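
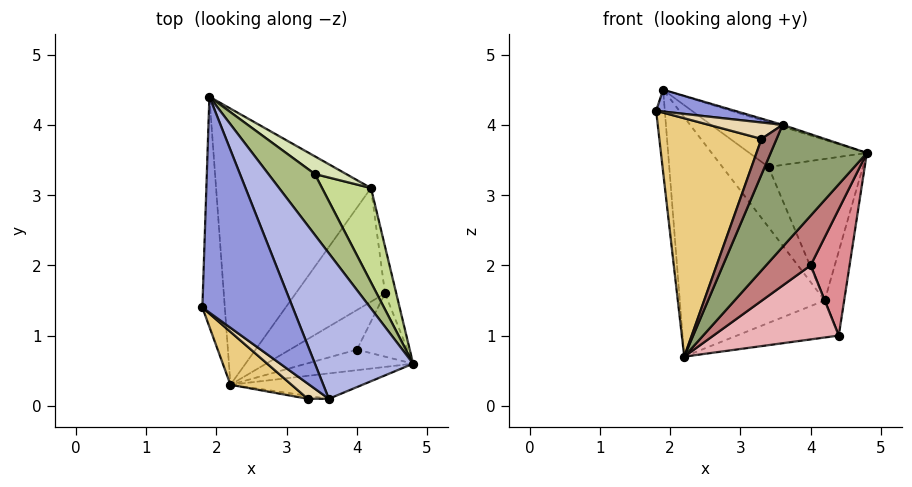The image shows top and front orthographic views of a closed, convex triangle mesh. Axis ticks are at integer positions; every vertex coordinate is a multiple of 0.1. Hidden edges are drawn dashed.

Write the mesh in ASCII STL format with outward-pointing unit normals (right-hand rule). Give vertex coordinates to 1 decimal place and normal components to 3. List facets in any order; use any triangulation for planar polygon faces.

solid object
 facet normal -0.991 0.046 -0.128
  outer loop
   vertex 2.2 0.3 0.7
   vertex 1.8 1.4 4.2
   vertex 1.9 4.4 4.5
  endloop
 endfacet
 facet normal -0.524 0.558 -0.643
  outer loop
   vertex 4.2 3.1 1.5
   vertex 2.2 0.3 0.7
   vertex 1.9 4.4 4.5
  endloop
 endfacet
 facet normal 0.038 -0.101 0.994
  outer loop
   vertex 3.6 0.1 4.0
   vertex 1.9 4.4 4.5
   vertex 1.8 1.4 4.2
  endloop
 endfacet
 facet normal 0.311 0.013 0.950
  outer loop
   vertex 3.6 0.1 4.0
   vertex 4.8 0.6 3.6
   vertex 1.9 4.4 4.5
  endloop
 endfacet
 facet normal 0.322 -0.927 -0.193
  outer loop
   vertex 3.6 0.1 4.0
   vertex 2.2 0.3 0.7
   vertex 4.8 0.6 3.6
  endloop
 endfacet
 facet normal 0.716 0.413 0.563
  outer loop
   vertex 3.4 3.3 3.4
   vertex 1.9 4.4 4.5
   vertex 4.8 0.6 3.6
  endloop
 endfacet
 facet normal 0.836 0.456 0.304
  outer loop
   vertex 3.4 3.3 3.4
   vertex 4.8 0.6 3.6
   vertex 4.2 3.1 1.5
  endloop
 endfacet
 facet normal 0.673 0.709 0.209
  outer loop
   vertex 3.4 3.3 3.4
   vertex 4.2 3.1 1.5
   vertex 1.9 4.4 4.5
  endloop
 endfacet
 facet normal 0.983 0.161 -0.089
  outer loop
   vertex 4.4 1.6 1.0
   vertex 4.2 3.1 1.5
   vertex 4.8 0.6 3.6
  endloop
 endfacet
 facet normal -0.053 0.309 -0.949
  outer loop
   vertex 4.4 1.6 1.0
   vertex 2.2 0.3 0.7
   vertex 4.2 3.1 1.5
  endloop
 endfacet
 facet normal -0.619 -0.767 0.170
  outer loop
   vertex 3.3 0.1 3.8
   vertex 1.8 1.4 4.2
   vertex 2.2 0.3 0.7
  endloop
 endfacet
 facet normal -0.413 -0.667 0.620
  outer loop
   vertex 3.3 0.1 3.8
   vertex 3.6 0.1 4.0
   vertex 1.8 1.4 4.2
  endloop
 endfacet
 facet normal 0.056 -0.995 -0.084
  outer loop
   vertex 3.3 0.1 3.8
   vertex 2.2 0.3 0.7
   vertex 3.6 0.1 4.0
  endloop
 endfacet
 facet normal 0.470 -0.816 -0.337
  outer loop
   vertex 4.0 0.8 2.0
   vertex 4.8 0.6 3.6
   vertex 2.2 0.3 0.7
  endloop
 endfacet
 facet normal 0.557 -0.743 -0.371
  outer loop
   vertex 4.0 0.8 2.0
   vertex 4.4 1.6 1.0
   vertex 4.8 0.6 3.6
  endloop
 endfacet
 facet normal 0.505 -0.761 -0.407
  outer loop
   vertex 4.0 0.8 2.0
   vertex 2.2 0.3 0.7
   vertex 4.4 1.6 1.0
  endloop
 endfacet
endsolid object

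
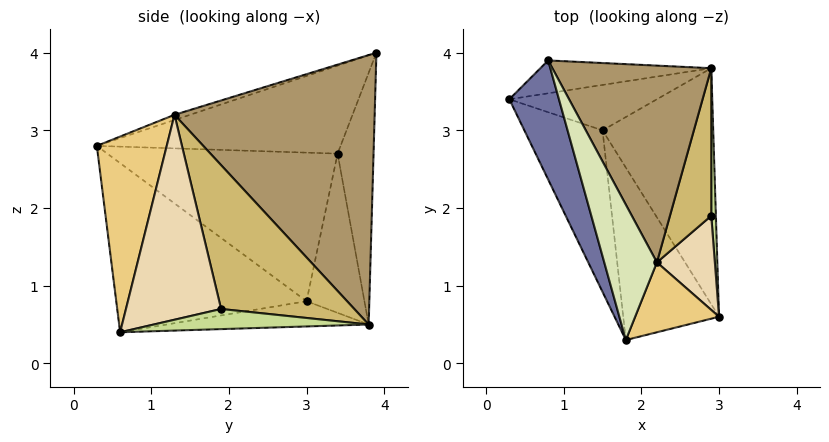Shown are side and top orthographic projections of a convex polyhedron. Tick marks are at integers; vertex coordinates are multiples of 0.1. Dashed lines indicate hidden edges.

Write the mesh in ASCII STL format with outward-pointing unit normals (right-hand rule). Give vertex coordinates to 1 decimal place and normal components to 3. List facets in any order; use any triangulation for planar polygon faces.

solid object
 facet normal -0.807 -0.376 0.455
  outer loop
   vertex 0.8 3.9 4.0
   vertex 0.3 3.4 2.7
   vertex 1.8 0.3 2.8
  endloop
 endfacet
 facet normal -0.331 0.916 -0.225
  outer loop
   vertex 2.9 3.8 0.5
   vertex 0.3 3.4 2.7
   vertex 0.8 3.9 4.0
  endloop
 endfacet
 facet normal -0.809 -0.405 -0.426
  outer loop
   vertex 1.5 3.0 0.8
   vertex 1.8 0.3 2.8
   vertex 0.3 3.4 2.7
  endloop
 endfacet
 facet normal -0.790 -0.419 -0.447
  outer loop
   vertex 1.5 3.0 0.8
   vertex 3.0 0.6 0.4
   vertex 1.8 0.3 2.8
  endloop
 endfacet
 facet normal -0.511 0.717 -0.474
  outer loop
   vertex 1.5 3.0 0.8
   vertex 0.3 3.4 2.7
   vertex 2.9 3.8 0.5
  endloop
 endfacet
 facet normal -0.222 0.024 -0.975
  outer loop
   vertex 1.5 3.0 0.8
   vertex 2.9 3.8 0.5
   vertex 3.0 0.6 0.4
  endloop
 endfacet
 facet normal 0.975 0.023 0.223
  outer loop
   vertex 2.9 1.9 0.7
   vertex 3.0 0.6 0.4
   vertex 2.9 3.8 0.5
  endloop
 endfacet
 facet normal -0.092 -0.338 0.937
  outer loop
   vertex 2.2 1.3 3.2
   vertex 0.8 3.9 4.0
   vertex 1.8 0.3 2.8
  endloop
 endfacet
 facet normal 0.823 0.294 0.486
  outer loop
   vertex 2.2 1.3 3.2
   vertex 2.9 3.8 0.5
   vertex 0.8 3.9 4.0
  endloop
 endfacet
 facet normal 0.961 0.029 0.276
  outer loop
   vertex 2.2 1.3 3.2
   vertex 2.9 1.9 0.7
   vertex 2.9 3.8 0.5
  endloop
 endfacet
 facet normal 0.814 -0.465 0.349
  outer loop
   vertex 2.2 1.3 3.2
   vertex 1.8 0.3 2.8
   vertex 3.0 0.6 0.4
  endloop
 endfacet
 facet normal 0.962 0.011 0.272
  outer loop
   vertex 2.2 1.3 3.2
   vertex 3.0 0.6 0.4
   vertex 2.9 1.9 0.7
  endloop
 endfacet
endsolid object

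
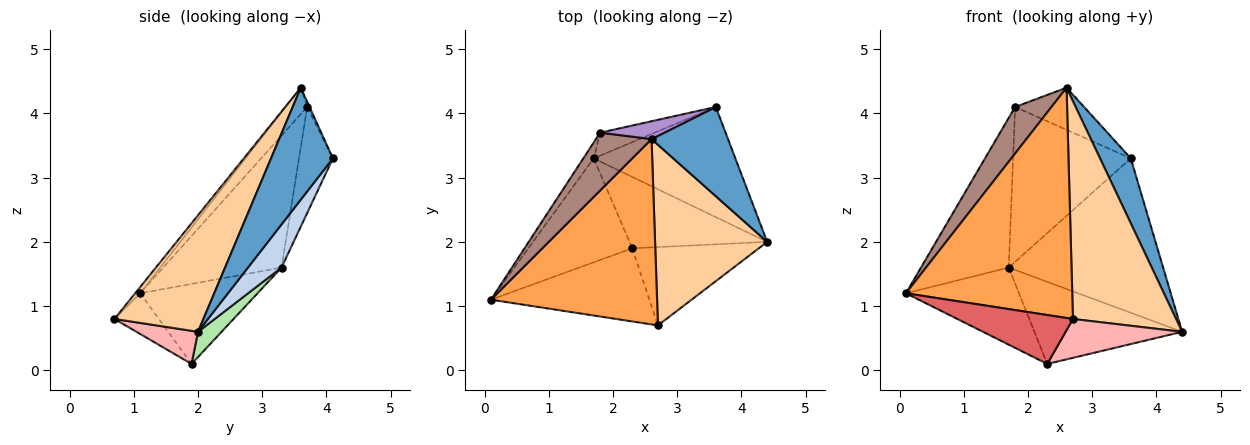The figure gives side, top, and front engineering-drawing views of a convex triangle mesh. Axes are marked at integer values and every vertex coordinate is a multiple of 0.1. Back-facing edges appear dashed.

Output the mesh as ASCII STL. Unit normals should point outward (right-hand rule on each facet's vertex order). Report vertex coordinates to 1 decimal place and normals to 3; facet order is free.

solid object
 facet normal 0.764 -0.380 0.522
  outer loop
   vertex 2.6 3.6 4.4
   vertex 4.4 2.0 0.6
   vertex 3.6 4.1 3.3
  endloop
 endfacet
 facet normal 0.174 0.802 -0.572
  outer loop
   vertex 1.7 3.3 1.6
   vertex 3.6 4.1 3.3
   vertex 4.4 2.0 0.6
  endloop
 endfacet
 facet normal -0.023 -0.779 0.627
  outer loop
   vertex 2.7 0.7 0.8
   vertex 2.6 3.6 4.4
   vertex 0.1 1.1 1.2
  endloop
 endfacet
 facet normal 0.553 -0.641 0.532
  outer loop
   vertex 2.7 0.7 0.8
   vertex 4.4 2.0 0.6
   vertex 2.6 3.6 4.4
  endloop
 endfacet
 facet normal -0.526 0.507 -0.683
  outer loop
   vertex 2.3 1.9 0.1
   vertex 0.1 1.1 1.2
   vertex 1.7 3.3 1.6
  endloop
 endfacet
 facet normal 0.119 0.749 -0.651
  outer loop
   vertex 2.3 1.9 0.1
   vertex 1.7 3.3 1.6
   vertex 4.4 2.0 0.6
  endloop
 endfacet
 facet normal -0.209 -0.544 -0.813
  outer loop
   vertex 2.3 1.9 0.1
   vertex 2.7 0.7 0.8
   vertex 0.1 1.1 1.2
  endloop
 endfacet
 facet normal 0.228 -0.433 -0.872
  outer loop
   vertex 2.3 1.9 0.1
   vertex 4.4 2.0 0.6
   vertex 2.7 0.7 0.8
  endloop
 endfacet
 facet normal -0.031 0.920 0.390
  outer loop
   vertex 1.8 3.7 4.1
   vertex 2.6 3.6 4.4
   vertex 3.6 4.1 3.3
  endloop
 endfacet
 facet normal -0.274 0.951 -0.141
  outer loop
   vertex 1.8 3.7 4.1
   vertex 3.6 4.1 3.3
   vertex 1.7 3.3 1.6
  endloop
 endfacet
 facet normal -0.347 -0.588 0.731
  outer loop
   vertex 1.8 3.7 4.1
   vertex 0.1 1.1 1.2
   vertex 2.6 3.6 4.4
  endloop
 endfacet
 facet normal -0.802 0.594 -0.063
  outer loop
   vertex 1.8 3.7 4.1
   vertex 1.7 3.3 1.6
   vertex 0.1 1.1 1.2
  endloop
 endfacet
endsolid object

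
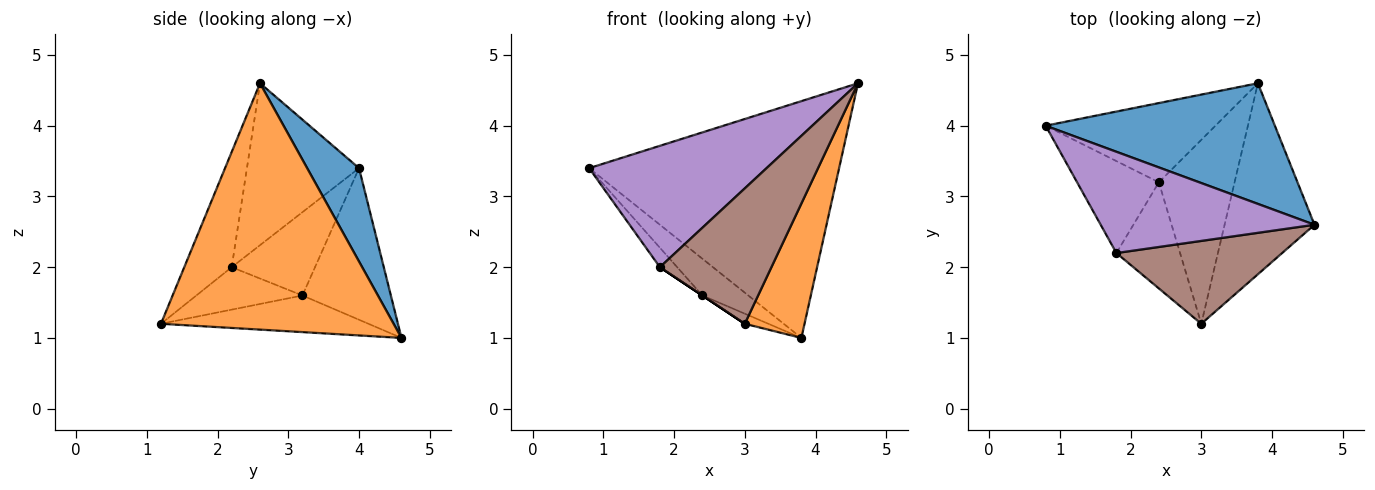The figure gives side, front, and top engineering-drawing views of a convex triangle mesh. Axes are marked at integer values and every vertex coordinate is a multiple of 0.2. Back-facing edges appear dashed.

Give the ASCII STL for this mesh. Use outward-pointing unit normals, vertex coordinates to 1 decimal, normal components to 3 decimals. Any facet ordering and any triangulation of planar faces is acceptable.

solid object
 facet normal 0.182 0.876 0.446
  outer loop
   vertex 3.8 4.6 1.0
   vertex 0.8 4.0 3.4
   vertex 4.6 2.6 4.6
  endloop
 endfacet
 facet normal 0.913 -0.234 -0.333
  outer loop
   vertex 3.8 4.6 1.0
   vertex 4.6 2.6 4.6
   vertex 3.0 1.2 1.2
  endloop
 endfacet
 facet normal -0.629 0.327 -0.705
  outer loop
   vertex 2.4 3.2 1.6
   vertex 0.8 4.0 3.4
   vertex 3.8 4.6 1.0
  endloop
 endfacet
 facet normal -0.435 0.049 -0.899
  outer loop
   vertex 2.4 3.2 1.6
   vertex 3.8 4.6 1.0
   vertex 3.0 1.2 1.2
  endloop
 endfacet
 facet normal -0.437 -0.691 0.576
  outer loop
   vertex 1.8 2.2 2.0
   vertex 4.6 2.6 4.6
   vertex 0.8 4.0 3.4
  endloop
 endfacet
 facet normal -0.341 -0.802 0.491
  outer loop
   vertex 1.8 2.2 2.0
   vertex 3.0 1.2 1.2
   vertex 4.6 2.6 4.6
  endloop
 endfacet
 facet normal -0.706 0.147 -0.693
  outer loop
   vertex 1.8 2.2 2.0
   vertex 0.8 4.0 3.4
   vertex 2.4 3.2 1.6
  endloop
 endfacet
 facet normal -0.555 0.000 -0.832
  outer loop
   vertex 1.8 2.2 2.0
   vertex 2.4 3.2 1.6
   vertex 3.0 1.2 1.2
  endloop
 endfacet
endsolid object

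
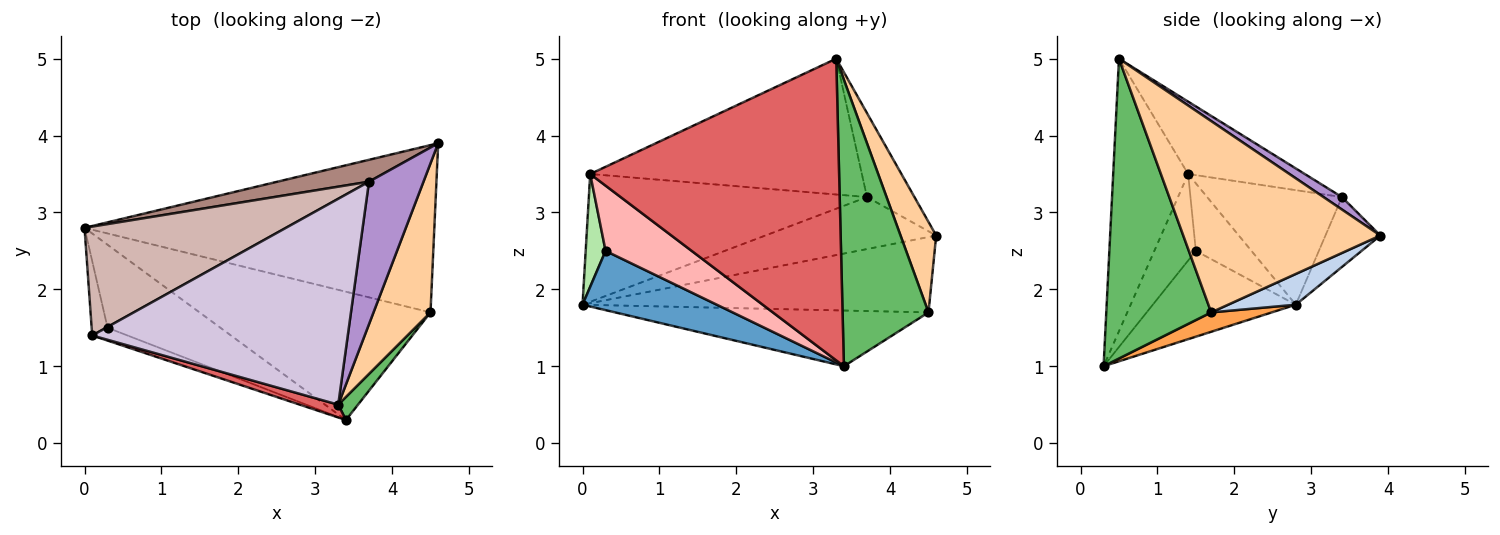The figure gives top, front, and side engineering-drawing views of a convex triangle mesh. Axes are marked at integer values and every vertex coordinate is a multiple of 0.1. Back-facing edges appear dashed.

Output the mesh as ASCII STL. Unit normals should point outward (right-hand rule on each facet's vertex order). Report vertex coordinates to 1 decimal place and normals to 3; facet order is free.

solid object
 facet normal -0.526 -0.494 -0.692
  outer loop
   vertex 0.3 1.5 2.5
   vertex 0.0 2.8 1.8
   vertex 3.4 0.3 1.0
  endloop
 endfacet
 facet normal 0.080 0.409 -0.909
  outer loop
   vertex 4.5 1.7 1.7
   vertex 0.0 2.8 1.8
   vertex 4.6 3.9 2.7
  endloop
 endfacet
 facet normal 0.077 0.397 -0.915
  outer loop
   vertex 4.5 1.7 1.7
   vertex 3.4 0.3 1.0
   vertex 0.0 2.8 1.8
  endloop
 endfacet
 facet normal 0.944 -0.171 0.281
  outer loop
   vertex 4.5 1.7 1.7
   vertex 4.6 3.9 2.7
   vertex 3.3 0.5 5.0
  endloop
 endfacet
 facet normal 0.773 -0.633 0.051
  outer loop
   vertex 4.5 1.7 1.7
   vertex 3.3 0.5 5.0
   vertex 3.4 0.3 1.0
  endloop
 endfacet
 facet normal -0.919 -0.329 -0.217
  outer loop
   vertex 0.1 1.4 3.5
   vertex 0.0 2.8 1.8
   vertex 0.3 1.5 2.5
  endloop
 endfacet
 facet normal -0.288 -0.957 0.041
  outer loop
   vertex 0.1 1.4 3.5
   vertex 3.4 0.3 1.0
   vertex 3.3 0.5 5.0
  endloop
 endfacet
 facet normal -0.428 -0.887 -0.174
  outer loop
   vertex 0.1 1.4 3.5
   vertex 0.3 1.5 2.5
   vertex 3.4 0.3 1.0
  endloop
 endfacet
 facet normal 0.193 0.498 0.845
  outer loop
   vertex 3.7 3.4 3.2
   vertex 3.3 0.5 5.0
   vertex 4.6 3.9 2.7
  endloop
 endfacet
 facet normal -0.230 0.536 0.812
  outer loop
   vertex 3.7 3.4 3.2
   vertex 0.1 1.4 3.5
   vertex 3.3 0.5 5.0
  endloop
 endfacet
 facet normal -0.284 0.884 0.372
  outer loop
   vertex 3.7 3.4 3.2
   vertex 4.6 3.9 2.7
   vertex 0.0 2.8 1.8
  endloop
 endfacet
 facet normal -0.346 0.714 0.608
  outer loop
   vertex 3.7 3.4 3.2
   vertex 0.0 2.8 1.8
   vertex 0.1 1.4 3.5
  endloop
 endfacet
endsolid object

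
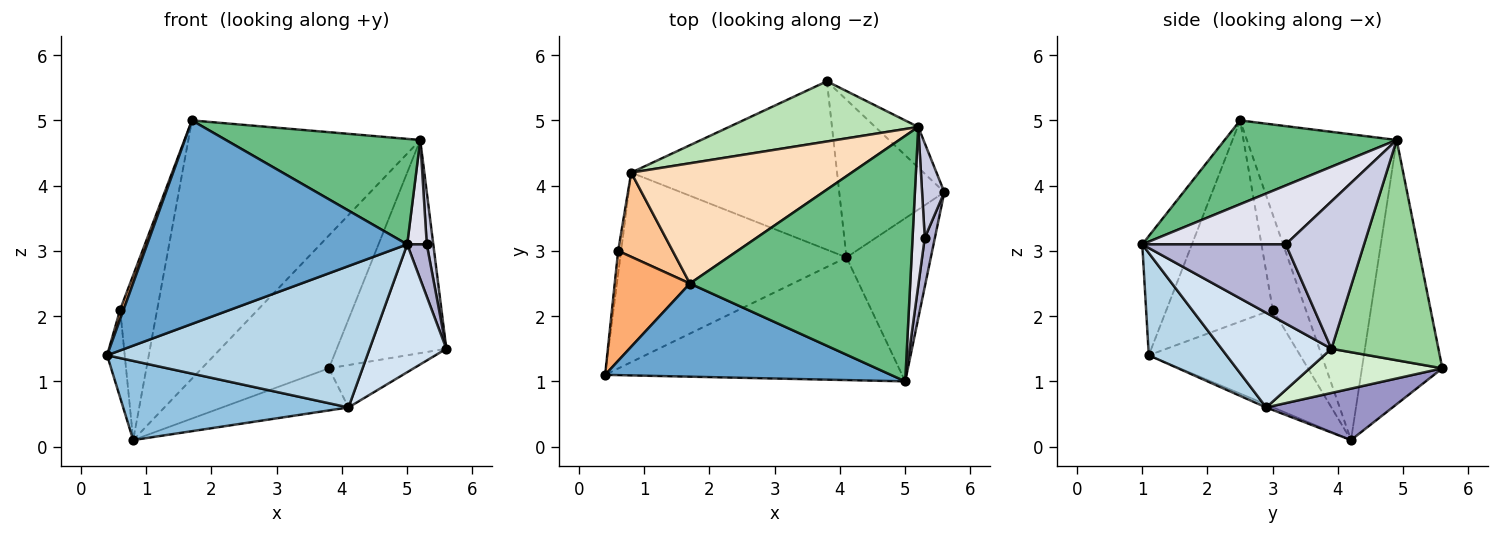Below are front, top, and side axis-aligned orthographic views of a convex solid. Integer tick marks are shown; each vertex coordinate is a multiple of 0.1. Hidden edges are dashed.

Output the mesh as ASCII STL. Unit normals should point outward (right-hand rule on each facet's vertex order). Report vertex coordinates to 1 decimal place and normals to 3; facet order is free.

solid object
 facet normal -0.171 -0.896 0.410
  outer loop
   vertex 5.0 1.0 3.1
   vertex 1.7 2.5 5.0
   vertex 0.4 1.1 1.4
  endloop
 endfacet
 facet normal -0.012 -0.385 -0.923
  outer loop
   vertex 4.1 2.9 0.6
   vertex 0.4 1.1 1.4
   vertex 0.8 4.2 0.1
  endloop
 endfacet
 facet normal 0.220 -0.737 -0.639
  outer loop
   vertex 4.1 2.9 0.6
   vertex 5.0 1.0 3.1
   vertex 0.4 1.1 1.4
  endloop
 endfacet
 facet normal 0.662 -0.462 -0.590
  outer loop
   vertex 4.1 2.9 0.6
   vertex 5.6 3.9 1.5
   vertex 5.0 1.0 3.1
  endloop
 endfacet
 facet normal -0.993 0.116 -0.030
  outer loop
   vertex 0.6 3.0 2.1
   vertex 0.8 4.2 0.1
   vertex 0.4 1.1 1.4
  endloop
 endfacet
 facet normal -0.936 -0.030 0.350
  outer loop
   vertex 0.6 3.0 2.1
   vertex 0.4 1.1 1.4
   vertex 1.7 2.5 5.0
  endloop
 endfacet
 facet normal -0.622 0.697 0.356
  outer loop
   vertex 0.6 3.0 2.1
   vertex 1.7 2.5 5.0
   vertex 0.8 4.2 0.1
  endloop
 endfacet
 facet normal -0.505 0.782 0.364
  outer loop
   vertex 5.2 4.9 4.7
   vertex 0.8 4.2 0.1
   vertex 1.7 2.5 5.0
  endloop
 endfacet
 facet normal 0.330 -0.373 0.867
  outer loop
   vertex 5.2 4.9 4.7
   vertex 1.7 2.5 5.0
   vertex 5.0 1.0 3.1
  endloop
 endfacet
 facet normal 0.692 0.709 -0.135
  outer loop
   vertex 3.8 5.6 1.2
   vertex 5.2 4.9 4.7
   vertex 5.6 3.9 1.5
  endloop
 endfacet
 facet normal -0.499 0.789 0.358
  outer loop
   vertex 3.8 5.6 1.2
   vertex 0.8 4.2 0.1
   vertex 5.2 4.9 4.7
  endloop
 endfacet
 facet normal 0.376 0.241 -0.895
  outer loop
   vertex 3.8 5.6 1.2
   vertex 5.6 3.9 1.5
   vertex 4.1 2.9 0.6
  endloop
 endfacet
 facet normal 0.236 0.236 -0.943
  outer loop
   vertex 3.8 5.6 1.2
   vertex 4.1 2.9 0.6
   vertex 0.8 4.2 0.1
  endloop
 endfacet
 facet normal 0.983 -0.134 0.126
  outer loop
   vertex 5.3 3.2 3.1
   vertex 5.0 1.0 3.1
   vertex 5.6 3.9 1.5
  endloop
 endfacet
 facet normal 0.985 -0.082 0.149
  outer loop
   vertex 5.3 3.2 3.1
   vertex 5.6 3.9 1.5
   vertex 5.2 4.9 4.7
  endloop
 endfacet
 facet normal 0.971 -0.132 0.201
  outer loop
   vertex 5.3 3.2 3.1
   vertex 5.2 4.9 4.7
   vertex 5.0 1.0 3.1
  endloop
 endfacet
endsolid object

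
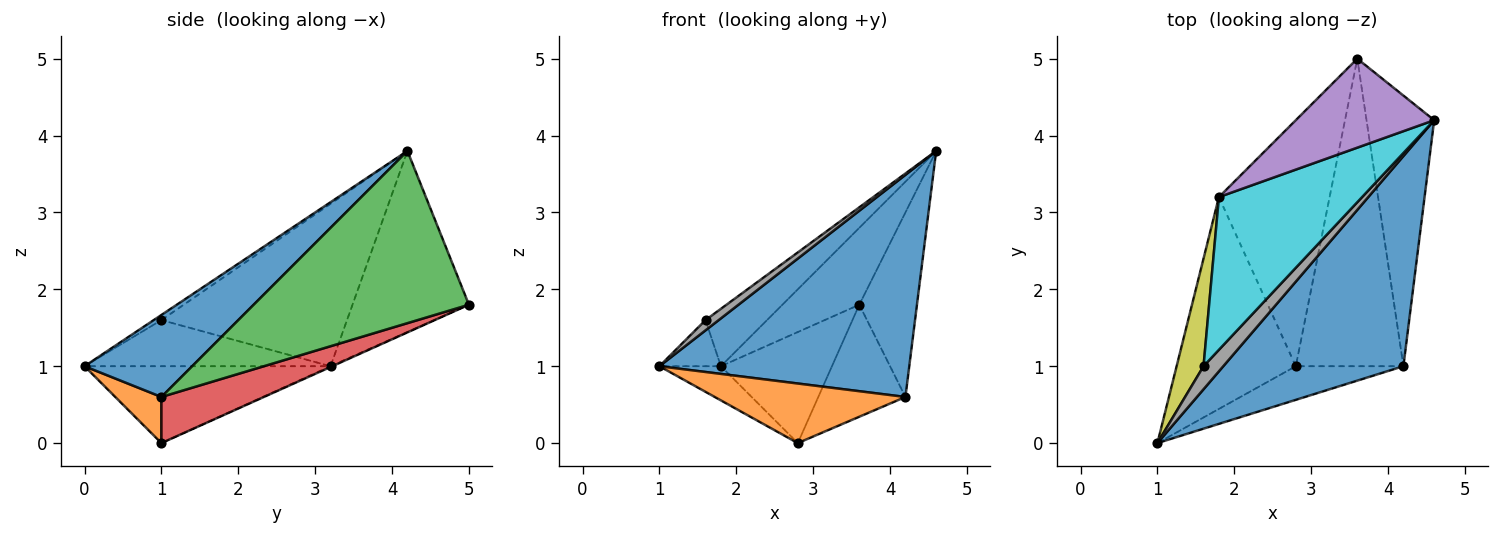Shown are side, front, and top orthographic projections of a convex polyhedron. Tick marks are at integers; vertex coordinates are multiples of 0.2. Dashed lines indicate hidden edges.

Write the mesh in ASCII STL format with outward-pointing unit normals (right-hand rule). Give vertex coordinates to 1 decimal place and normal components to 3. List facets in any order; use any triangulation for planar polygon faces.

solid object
 facet normal 0.299 -0.693 0.656
  outer loop
   vertex 4.2 1.0 0.6
   vertex 4.6 4.2 3.8
   vertex 1.0 0.0 1.0
  endloop
 endfacet
 facet normal 0.206 -0.852 -0.481
  outer loop
   vertex 4.2 1.0 0.6
   vertex 1.0 0.0 1.0
   vertex 2.8 1.0 0.0
  endloop
 endfacet
 facet normal 0.903 0.242 -0.355
  outer loop
   vertex 4.2 1.0 0.6
   vertex 3.6 5.0 1.8
   vertex 4.6 4.2 3.8
  endloop
 endfacet
 facet normal 0.374 0.318 -0.872
  outer loop
   vertex 4.2 1.0 0.6
   vertex 2.8 1.0 0.0
   vertex 3.6 5.0 1.8
  endloop
 endfacet
 facet normal -0.704 0.465 0.538
  outer loop
   vertex 1.8 3.2 1.0
   vertex 4.6 4.2 3.8
   vertex 3.6 5.0 1.8
  endloop
 endfacet
 facet normal -0.537 0.134 -0.833
  outer loop
   vertex 1.8 3.2 1.0
   vertex 2.8 1.0 0.0
   vertex 1.0 0.0 1.0
  endloop
 endfacet
 facet normal -0.006 0.411 -0.911
  outer loop
   vertex 1.8 3.2 1.0
   vertex 3.6 5.0 1.8
   vertex 2.8 1.0 0.0
  endloop
 endfacet
 facet normal -0.231 -0.395 0.889
  outer loop
   vertex 1.6 1.0 1.6
   vertex 1.0 0.0 1.0
   vertex 4.6 4.2 3.8
  endloop
 endfacet
 facet normal -0.844 0.211 0.493
  outer loop
   vertex 1.6 1.0 1.6
   vertex 1.8 3.2 1.0
   vertex 1.0 0.0 1.0
  endloop
 endfacet
 facet normal -0.728 0.241 0.642
  outer loop
   vertex 1.6 1.0 1.6
   vertex 4.6 4.2 3.8
   vertex 1.8 3.2 1.0
  endloop
 endfacet
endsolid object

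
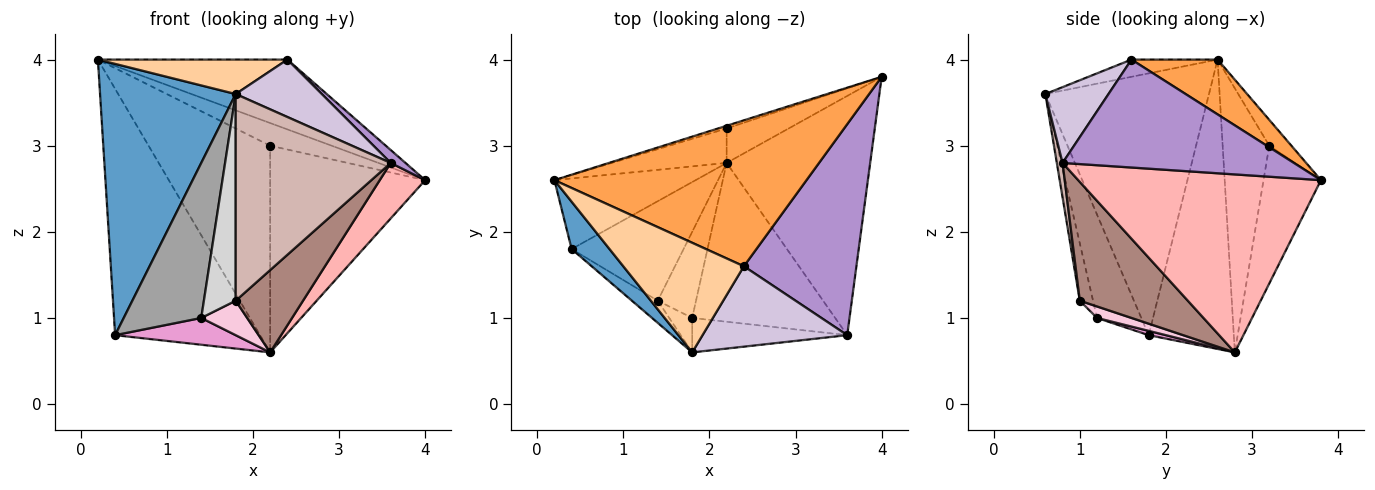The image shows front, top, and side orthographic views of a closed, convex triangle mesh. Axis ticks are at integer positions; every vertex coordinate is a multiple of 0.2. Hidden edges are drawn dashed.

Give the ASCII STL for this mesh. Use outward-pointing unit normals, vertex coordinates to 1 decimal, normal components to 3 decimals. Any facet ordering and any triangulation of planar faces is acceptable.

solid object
 facet normal -0.765 -0.634 0.111
  outer loop
   vertex 0.4 1.8 0.8
   vertex 1.8 0.6 3.6
   vertex 0.2 2.6 4.0
  endloop
 endfacet
 facet normal -0.492 0.837 -0.240
  outer loop
   vertex 0.4 1.8 0.8
   vertex 0.2 2.6 4.0
   vertex 2.2 2.8 0.6
  endloop
 endfacet
 facet normal 0.192 0.423 0.885
  outer loop
   vertex 2.4 1.6 4.0
   vertex 4.0 3.8 2.6
   vertex 0.2 2.6 4.0
  endloop
 endfacet
 facet normal -0.135 -0.297 0.945
  outer loop
   vertex 2.4 1.6 4.0
   vertex 0.2 2.6 4.0
   vertex 1.8 0.6 3.6
  endloop
 endfacet
 facet normal -0.337 0.935 -0.112
  outer loop
   vertex 2.2 3.2 3.0
   vertex 0.2 2.6 4.0
   vertex 4.0 3.8 2.6
  endloop
 endfacet
 facet normal -0.354 0.923 -0.154
  outer loop
   vertex 2.2 3.2 3.0
   vertex 2.2 2.8 0.6
   vertex 0.2 2.6 4.0
  endloop
 endfacet
 facet normal -0.343 0.927 -0.154
  outer loop
   vertex 2.2 3.2 3.0
   vertex 4.0 3.8 2.6
   vertex 2.2 2.8 0.6
  endloop
 endfacet
 facet normal 0.770 -0.144 -0.621
  outer loop
   vertex 3.6 0.8 2.8
   vertex 2.2 2.8 0.6
   vertex 4.0 3.8 2.6
  endloop
 endfacet
 facet normal 0.692 -0.044 0.721
  outer loop
   vertex 3.6 0.8 2.8
   vertex 4.0 3.8 2.6
   vertex 2.4 1.6 4.0
  endloop
 endfacet
 facet normal 0.392 -0.535 0.749
  outer loop
   vertex 3.6 0.8 2.8
   vertex 2.4 1.6 4.0
   vertex 1.8 0.6 3.6
  endloop
 endfacet
 facet normal 0.594 -0.370 -0.714
  outer loop
   vertex 1.8 1.0 1.2
   vertex 2.2 2.8 0.6
   vertex 3.6 0.8 2.8
  endloop
 endfacet
 facet normal 0.037 -0.986 -0.164
  outer loop
   vertex 1.8 1.0 1.2
   vertex 3.6 0.8 2.8
   vertex 1.8 0.6 3.6
  endloop
 endfacet
 facet normal 0.037 -0.260 -0.965
  outer loop
   vertex 1.4 1.2 1.0
   vertex 0.4 1.8 0.8
   vertex 2.2 2.8 0.6
  endloop
 endfacet
 facet normal 0.268 -0.358 -0.894
  outer loop
   vertex 1.4 1.2 1.0
   vertex 2.2 2.8 0.6
   vertex 1.8 1.0 1.2
  endloop
 endfacet
 facet normal -0.492 -0.862 -0.123
  outer loop
   vertex 1.4 1.2 1.0
   vertex 1.8 0.6 3.6
   vertex 0.4 1.8 0.8
  endloop
 endfacet
 facet normal -0.380 -0.912 -0.152
  outer loop
   vertex 1.4 1.2 1.0
   vertex 1.8 1.0 1.2
   vertex 1.8 0.6 3.6
  endloop
 endfacet
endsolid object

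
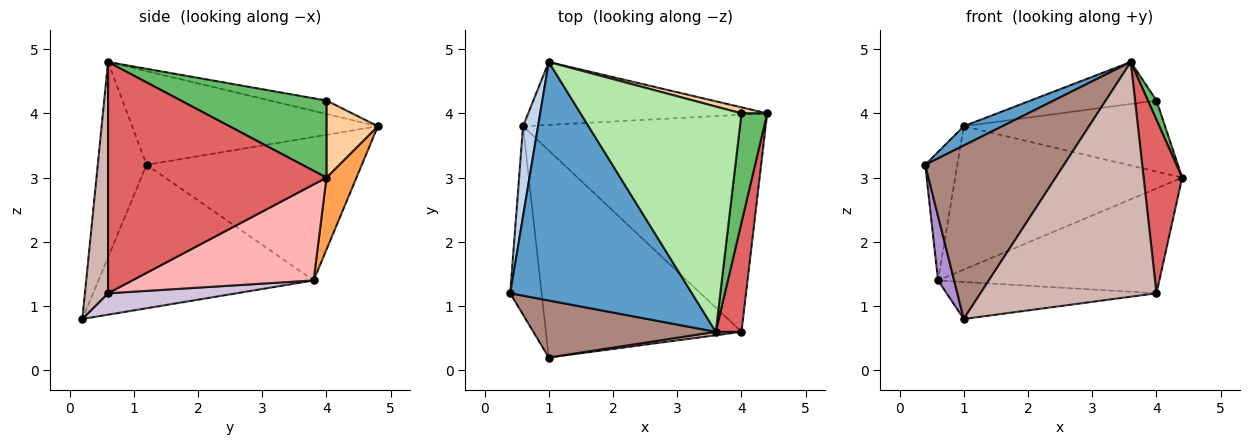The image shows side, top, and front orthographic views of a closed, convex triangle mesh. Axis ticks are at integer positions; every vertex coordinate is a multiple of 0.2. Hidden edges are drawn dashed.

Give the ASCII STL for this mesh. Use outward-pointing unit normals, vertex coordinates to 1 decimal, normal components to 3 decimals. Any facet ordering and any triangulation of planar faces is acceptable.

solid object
 facet normal -0.457 -0.072 0.887
  outer loop
   vertex 3.6 0.6 4.8
   vertex 1.0 4.8 3.8
   vertex 0.4 1.2 3.2
  endloop
 endfacet
 facet normal -0.984 0.147 0.103
  outer loop
   vertex 0.6 3.8 1.4
   vertex 0.4 1.2 3.2
   vertex 1.0 4.8 3.8
  endloop
 endfacet
 facet normal 0.120 0.909 -0.399
  outer loop
   vertex 0.6 3.8 1.4
   vertex 1.0 4.8 3.8
   vertex 4.4 4.0 3.0
  endloop
 endfacet
 facet normal 0.247 0.966 0.082
  outer loop
   vertex 4.0 4.0 4.2
   vertex 4.4 4.0 3.0
   vertex 1.0 4.8 3.8
  endloop
 endfacet
 facet normal 0.947 -0.056 0.316
  outer loop
   vertex 4.0 4.0 4.2
   vertex 3.6 0.6 4.8
   vertex 4.4 4.0 3.0
  endloop
 endfacet
 facet normal -0.082 0.183 0.980
  outer loop
   vertex 4.0 4.0 4.2
   vertex 1.0 4.8 3.8
   vertex 3.6 0.6 4.8
  endloop
 endfacet
 facet normal 0.979 -0.173 0.109
  outer loop
   vertex 4.0 0.6 1.2
   vertex 4.4 4.0 3.0
   vertex 3.6 0.6 4.8
  endloop
 endfacet
 facet normal 0.336 0.410 -0.848
  outer loop
   vertex 4.0 0.6 1.2
   vertex 0.6 3.8 1.4
   vertex 4.4 4.0 3.0
  endloop
 endfacet
 facet normal -0.974 -0.073 -0.213
  outer loop
   vertex 1.0 0.2 0.8
   vertex 0.4 1.2 3.2
   vertex 0.6 3.8 1.4
  endloop
 endfacet
 facet normal 0.107 0.175 -0.979
  outer loop
   vertex 1.0 0.2 0.8
   vertex 0.6 3.8 1.4
   vertex 4.0 0.6 1.2
  endloop
 endfacet
 facet normal -0.317 -0.901 0.296
  outer loop
   vertex 1.0 0.2 0.8
   vertex 3.6 0.6 4.8
   vertex 0.4 1.2 3.2
  endloop
 endfacet
 facet normal 0.130 -0.991 0.014
  outer loop
   vertex 1.0 0.2 0.8
   vertex 4.0 0.6 1.2
   vertex 3.6 0.6 4.8
  endloop
 endfacet
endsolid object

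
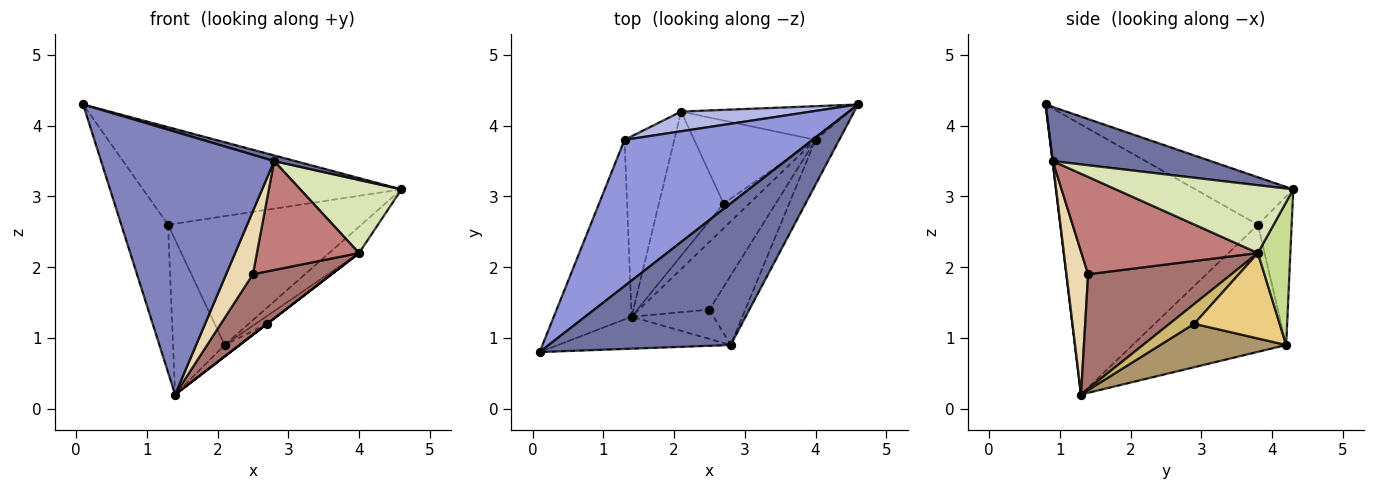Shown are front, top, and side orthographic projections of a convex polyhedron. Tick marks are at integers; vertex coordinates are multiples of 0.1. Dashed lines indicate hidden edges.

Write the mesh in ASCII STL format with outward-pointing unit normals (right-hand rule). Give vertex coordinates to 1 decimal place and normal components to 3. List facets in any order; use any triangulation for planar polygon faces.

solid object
 facet normal 0.285 -0.038 0.958
  outer loop
   vertex 2.8 0.9 3.5
   vertex 4.6 4.3 3.1
   vertex 0.1 0.8 4.3
  endloop
 endfacet
 facet normal 0.001 -0.993 -0.121
  outer loop
   vertex 2.8 0.9 3.5
   vertex 0.1 0.8 4.3
   vertex 1.4 1.3 0.2
  endloop
 endfacet
 facet normal -0.206 0.543 0.814
  outer loop
   vertex 1.3 3.8 2.6
   vertex 0.1 0.8 4.3
   vertex 4.6 4.3 3.1
  endloop
 endfacet
 facet normal -0.170 0.974 0.149
  outer loop
   vertex 1.3 3.8 2.6
   vertex 4.6 4.3 3.1
   vertex 2.1 4.2 0.9
  endloop
 endfacet
 facet normal -0.937 0.222 -0.270
  outer loop
   vertex 1.3 3.8 2.6
   vertex 1.4 1.3 0.2
   vertex 0.1 0.8 4.3
  endloop
 endfacet
 facet normal -0.889 0.299 -0.348
  outer loop
   vertex 1.3 3.8 2.6
   vertex 2.1 4.2 0.9
   vertex 1.4 1.3 0.2
  endloop
 endfacet
 facet normal 0.556 0.512 -0.655
  outer loop
   vertex 4.0 3.8 2.2
   vertex 2.1 4.2 0.9
   vertex 4.6 4.3 3.1
  endloop
 endfacet
 facet normal 0.831 -0.474 -0.291
  outer loop
   vertex 4.0 3.8 2.2
   vertex 4.6 4.3 3.1
   vertex 2.8 0.9 3.5
  endloop
 endfacet
 facet normal 0.556 0.066 -0.828
  outer loop
   vertex 2.7 2.9 1.2
   vertex 1.4 1.3 0.2
   vertex 2.1 4.2 0.9
  endloop
 endfacet
 facet normal 0.610 0.000 -0.793
  outer loop
   vertex 2.7 2.9 1.2
   vertex 4.0 3.8 2.2
   vertex 1.4 1.3 0.2
  endloop
 endfacet
 facet normal 0.574 0.077 -0.815
  outer loop
   vertex 2.7 2.9 1.2
   vertex 2.1 4.2 0.9
   vertex 4.0 3.8 2.2
  endloop
 endfacet
 facet normal 0.591 -0.732 -0.339
  outer loop
   vertex 2.5 1.4 1.9
   vertex 2.8 0.9 3.5
   vertex 1.4 1.3 0.2
  endloop
 endfacet
 facet normal 0.772 -0.423 -0.475
  outer loop
   vertex 2.5 1.4 1.9
   vertex 1.4 1.3 0.2
   vertex 4.0 3.8 2.2
  endloop
 endfacet
 facet normal 0.825 -0.477 -0.304
  outer loop
   vertex 2.5 1.4 1.9
   vertex 4.0 3.8 2.2
   vertex 2.8 0.9 3.5
  endloop
 endfacet
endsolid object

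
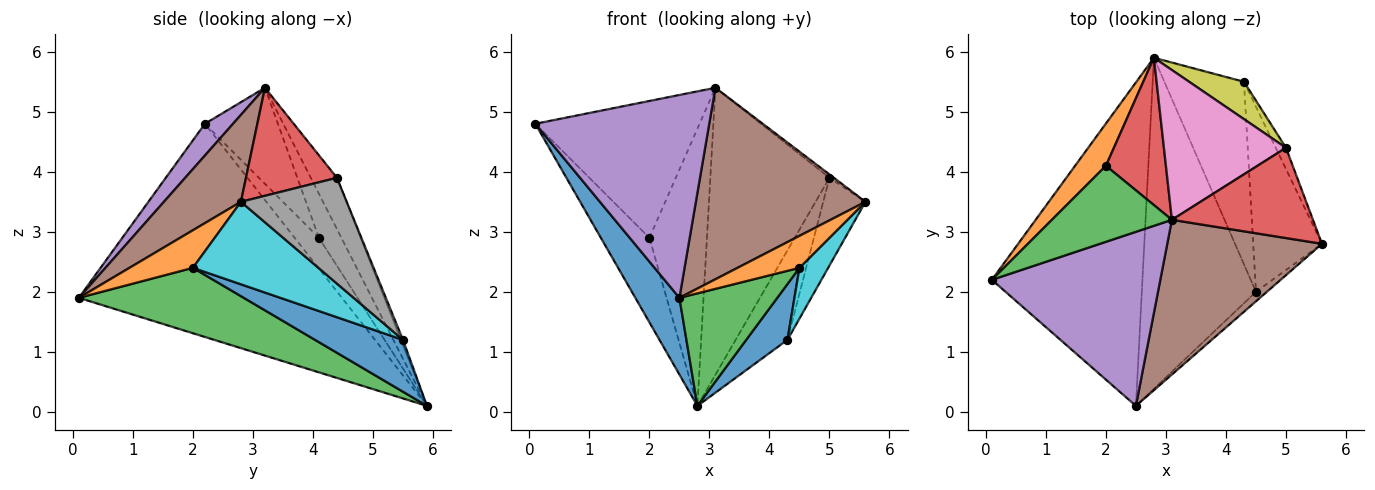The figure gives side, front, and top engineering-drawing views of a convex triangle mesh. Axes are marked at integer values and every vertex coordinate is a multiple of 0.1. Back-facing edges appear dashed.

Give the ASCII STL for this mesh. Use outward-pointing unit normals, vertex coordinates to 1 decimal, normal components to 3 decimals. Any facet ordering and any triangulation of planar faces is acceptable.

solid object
 facet normal -0.809 -0.136 -0.572
  outer loop
   vertex 2.5 0.1 1.9
   vertex 0.1 2.2 4.8
   vertex 2.8 5.9 0.1
  endloop
 endfacet
 facet normal 0.701 -0.684 -0.203
  outer loop
   vertex 4.5 2.0 2.4
   vertex 5.6 2.8 3.5
   vertex 2.5 0.1 1.9
  endloop
 endfacet
 facet normal 0.477 -0.283 -0.832
  outer loop
   vertex 4.5 2.0 2.4
   vertex 2.5 0.1 1.9
   vertex 2.8 5.9 0.1
  endloop
 endfacet
 facet normal 0.608 0.030 0.794
  outer loop
   vertex 3.1 3.2 5.4
   vertex 5.6 2.8 3.5
   vertex 5.0 4.4 3.9
  endloop
 endfacet
 facet normal 0.122 -0.753 0.646
  outer loop
   vertex 3.1 3.2 5.4
   vertex 0.1 2.2 4.8
   vertex 2.5 0.1 1.9
  endloop
 endfacet
 facet normal 0.333 -0.733 0.593
  outer loop
   vertex 3.1 3.2 5.4
   vertex 2.5 0.1 1.9
   vertex 5.6 2.8 3.5
  endloop
 endfacet
 facet normal -0.191 0.870 0.454
  outer loop
   vertex 3.1 3.2 5.4
   vertex 5.0 4.4 3.9
   vertex 2.8 5.9 0.1
  endloop
 endfacet
 facet normal 0.925 0.369 -0.089
  outer loop
   vertex 4.3 5.5 1.2
   vertex 5.0 4.4 3.9
   vertex 5.6 2.8 3.5
  endloop
 endfacet
 facet normal -0.037 0.922 0.385
  outer loop
   vertex 4.3 5.5 1.2
   vertex 2.8 5.9 0.1
   vertex 5.0 4.4 3.9
  endloop
 endfacet
 facet normal 0.757 -0.173 -0.631
  outer loop
   vertex 4.3 5.5 1.2
   vertex 5.6 2.8 3.5
   vertex 4.5 2.0 2.4
  endloop
 endfacet
 facet normal 0.529 -0.248 -0.812
  outer loop
   vertex 4.3 5.5 1.2
   vertex 4.5 2.0 2.4
   vertex 2.8 5.9 0.1
  endloop
 endfacet
 facet normal -0.408 0.816 0.408
  outer loop
   vertex 2.0 4.1 2.9
   vertex 2.8 5.9 0.1
   vertex 0.1 2.2 4.8
  endloop
 endfacet
 facet normal -0.362 0.815 0.453
  outer loop
   vertex 2.0 4.1 2.9
   vertex 0.1 2.2 4.8
   vertex 3.1 3.2 5.4
  endloop
 endfacet
 facet normal -0.325 0.835 0.444
  outer loop
   vertex 2.0 4.1 2.9
   vertex 3.1 3.2 5.4
   vertex 2.8 5.9 0.1
  endloop
 endfacet
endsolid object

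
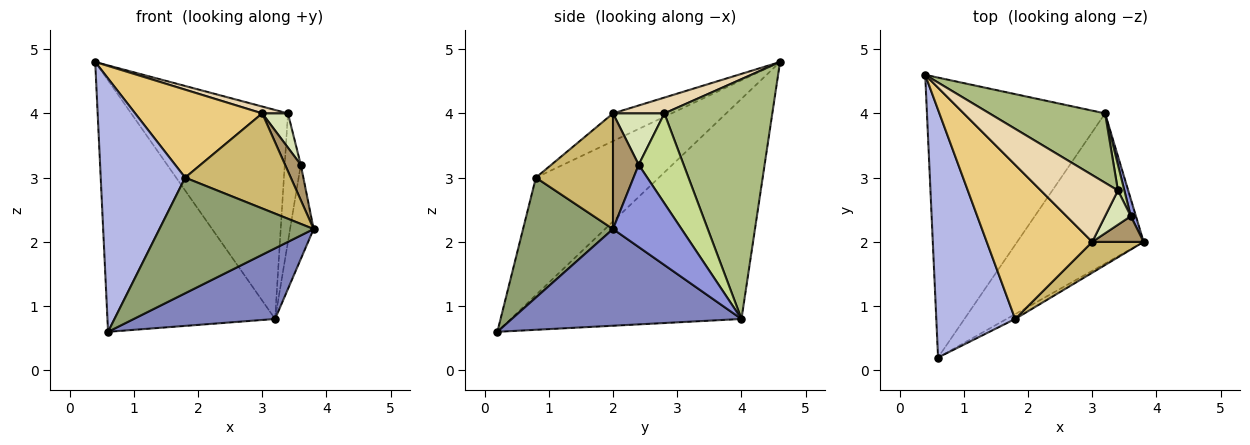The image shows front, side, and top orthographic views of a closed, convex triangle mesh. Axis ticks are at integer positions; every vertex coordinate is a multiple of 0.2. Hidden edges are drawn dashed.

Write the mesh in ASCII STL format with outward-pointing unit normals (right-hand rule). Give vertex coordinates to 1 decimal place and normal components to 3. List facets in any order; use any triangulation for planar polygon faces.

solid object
 facet normal -0.677 0.492 -0.548
  outer loop
   vertex 3.2 4.0 0.8
   vertex 0.6 0.2 0.6
   vertex 0.4 4.6 4.8
  endloop
 endfacet
 facet normal 0.569 -0.350 -0.744
  outer loop
   vertex 3.2 4.0 0.8
   vertex 3.8 2.0 2.2
   vertex 0.6 0.2 0.6
  endloop
 endfacet
 facet normal 0.944 0.325 0.059
  outer loop
   vertex 3.2 4.0 0.8
   vertex 3.6 2.4 3.2
   vertex 3.8 2.0 2.2
  endloop
 endfacet
 facet normal -0.721 -0.495 0.484
  outer loop
   vertex 1.8 0.8 3.0
   vertex 0.4 4.6 4.8
   vertex 0.6 0.2 0.6
  endloop
 endfacet
 facet normal 0.504 -0.863 -0.036
  outer loop
   vertex 1.8 0.8 3.0
   vertex 0.6 0.2 0.6
   vertex 3.8 2.0 2.2
  endloop
 endfacet
 facet normal 0.547 0.794 0.264
  outer loop
   vertex 3.4 2.8 4.0
   vertex 3.2 4.0 0.8
   vertex 0.4 4.6 4.8
  endloop
 endfacet
 facet normal 0.940 0.336 0.067
  outer loop
   vertex 3.4 2.8 4.0
   vertex 3.6 2.4 3.2
   vertex 3.2 4.0 0.8
  endloop
 endfacet
 facet normal 0.816 -0.408 0.408
  outer loop
   vertex 3.0 2.0 4.0
   vertex 3.6 2.4 3.2
   vertex 3.4 2.8 4.0
  endloop
 endfacet
 facet normal 0.798 -0.488 0.355
  outer loop
   vertex 3.0 2.0 4.0
   vertex 3.8 2.0 2.2
   vertex 3.6 2.4 3.2
  endloop
 endfacet
 facet normal 0.570 -0.781 0.253
  outer loop
   vertex 3.0 2.0 4.0
   vertex 1.8 0.8 3.0
   vertex 3.8 2.0 2.2
  endloop
 endfacet
 facet normal -0.223 -0.483 0.847
  outer loop
   vertex 3.0 2.0 4.0
   vertex 0.4 4.6 4.8
   vertex 1.8 0.8 3.0
  endloop
 endfacet
 facet normal 0.200 -0.100 0.975
  outer loop
   vertex 3.0 2.0 4.0
   vertex 3.4 2.8 4.0
   vertex 0.4 4.6 4.8
  endloop
 endfacet
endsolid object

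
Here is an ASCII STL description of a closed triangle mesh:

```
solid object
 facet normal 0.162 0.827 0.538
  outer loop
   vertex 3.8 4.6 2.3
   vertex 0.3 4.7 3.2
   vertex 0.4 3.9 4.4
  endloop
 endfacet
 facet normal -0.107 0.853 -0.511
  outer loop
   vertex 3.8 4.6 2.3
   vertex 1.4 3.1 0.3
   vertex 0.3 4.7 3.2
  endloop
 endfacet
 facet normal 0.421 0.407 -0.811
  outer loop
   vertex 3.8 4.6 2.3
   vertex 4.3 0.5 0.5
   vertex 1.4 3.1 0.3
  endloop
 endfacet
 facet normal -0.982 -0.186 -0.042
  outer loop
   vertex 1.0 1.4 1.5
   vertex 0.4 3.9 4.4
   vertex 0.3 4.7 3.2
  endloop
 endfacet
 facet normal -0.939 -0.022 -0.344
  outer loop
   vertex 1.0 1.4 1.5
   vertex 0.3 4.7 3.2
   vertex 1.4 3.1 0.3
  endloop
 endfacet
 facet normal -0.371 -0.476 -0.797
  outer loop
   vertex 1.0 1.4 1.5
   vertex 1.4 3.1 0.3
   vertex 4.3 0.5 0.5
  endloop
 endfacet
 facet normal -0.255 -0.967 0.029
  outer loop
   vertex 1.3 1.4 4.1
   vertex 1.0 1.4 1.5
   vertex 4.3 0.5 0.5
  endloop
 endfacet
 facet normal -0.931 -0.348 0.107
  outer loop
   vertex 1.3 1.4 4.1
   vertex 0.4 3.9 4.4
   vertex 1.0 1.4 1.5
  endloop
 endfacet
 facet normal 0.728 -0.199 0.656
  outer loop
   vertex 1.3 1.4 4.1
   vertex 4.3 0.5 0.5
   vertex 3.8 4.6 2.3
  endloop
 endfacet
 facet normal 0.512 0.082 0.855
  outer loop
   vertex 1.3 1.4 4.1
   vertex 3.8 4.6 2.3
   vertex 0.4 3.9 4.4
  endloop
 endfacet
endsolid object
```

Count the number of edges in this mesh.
15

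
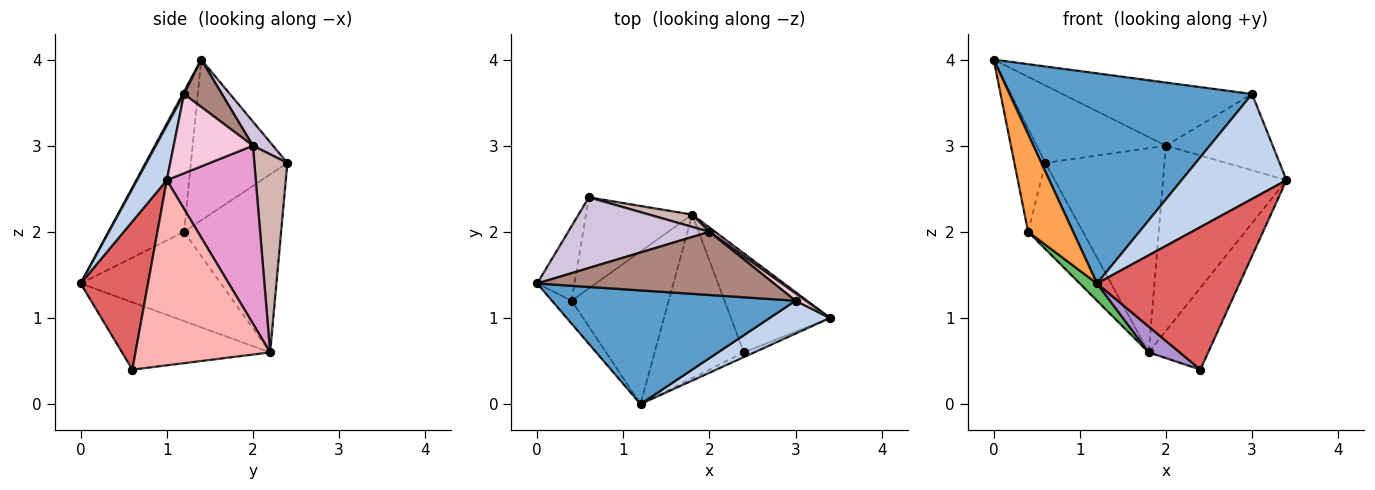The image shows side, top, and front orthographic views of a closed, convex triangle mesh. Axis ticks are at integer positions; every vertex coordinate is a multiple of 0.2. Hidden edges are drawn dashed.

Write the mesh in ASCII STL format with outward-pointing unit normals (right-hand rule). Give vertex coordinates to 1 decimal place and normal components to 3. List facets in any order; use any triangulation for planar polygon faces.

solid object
 facet normal 0.005 -0.880 0.476
  outer loop
   vertex 3.0 1.2 3.6
   vertex 0.0 1.4 4.0
   vertex 1.2 0.0 1.4
  endloop
 endfacet
 facet normal 0.261 -0.921 0.289
  outer loop
   vertex 3.0 1.2 3.6
   vertex 1.2 0.0 1.4
   vertex 3.4 1.0 2.6
  endloop
 endfacet
 facet normal -0.853 -0.509 -0.120
  outer loop
   vertex 0.4 1.2 2.0
   vertex 1.2 0.0 1.4
   vertex 0.0 1.4 4.0
  endloop
 endfacet
 facet normal -0.930 0.299 -0.216
  outer loop
   vertex 0.4 1.2 2.0
   vertex 0.0 1.4 4.0
   vertex 0.6 2.4 2.8
  endloop
 endfacet
 facet normal -0.674 -0.083 -0.734
  outer loop
   vertex 0.4 1.2 2.0
   vertex 1.8 2.2 0.6
   vertex 1.2 0.0 1.4
  endloop
 endfacet
 facet normal -0.773 0.436 -0.461
  outer loop
   vertex 0.4 1.2 2.0
   vertex 0.6 2.4 2.8
   vertex 1.8 2.2 0.6
  endloop
 endfacet
 facet normal 0.427 -0.904 -0.030
  outer loop
   vertex 2.4 0.6 0.4
   vertex 3.4 1.0 2.6
   vertex 1.2 0.0 1.4
  endloop
 endfacet
 facet normal 0.822 0.363 -0.439
  outer loop
   vertex 2.4 0.6 0.4
   vertex 1.8 2.2 0.6
   vertex 3.4 1.0 2.6
  endloop
 endfacet
 facet normal -0.598 -0.125 -0.792
  outer loop
   vertex 2.4 0.6 0.4
   vertex 1.2 0.0 1.4
   vertex 1.8 2.2 0.6
  endloop
 endfacet
 facet normal 0.114 0.734 0.669
  outer loop
   vertex 2.0 2.0 3.0
   vertex 0.6 2.4 2.8
   vertex 0.0 1.4 4.0
  endloop
 endfacet
 facet normal 0.140 0.700 0.700
  outer loop
   vertex 2.0 2.0 3.0
   vertex 0.0 1.4 4.0
   vertex 3.0 1.2 3.6
  endloop
 endfacet
 facet normal 0.267 0.962 0.058
  outer loop
   vertex 2.0 2.0 3.0
   vertex 1.8 2.2 0.6
   vertex 0.6 2.4 2.8
  endloop
 endfacet
 facet normal 0.585 0.811 0.019
  outer loop
   vertex 2.0 2.0 3.0
   vertex 3.4 1.0 2.6
   vertex 1.8 2.2 0.6
  endloop
 endfacet
 facet normal 0.594 0.801 0.077
  outer loop
   vertex 2.0 2.0 3.0
   vertex 3.0 1.2 3.6
   vertex 3.4 1.0 2.6
  endloop
 endfacet
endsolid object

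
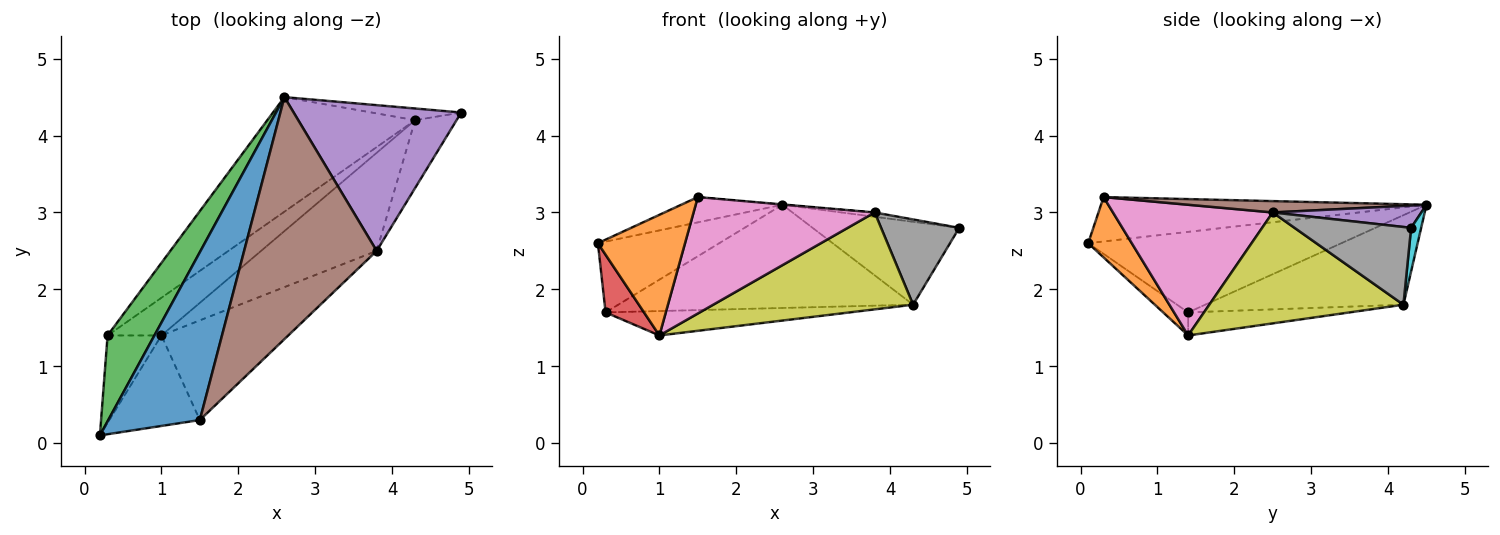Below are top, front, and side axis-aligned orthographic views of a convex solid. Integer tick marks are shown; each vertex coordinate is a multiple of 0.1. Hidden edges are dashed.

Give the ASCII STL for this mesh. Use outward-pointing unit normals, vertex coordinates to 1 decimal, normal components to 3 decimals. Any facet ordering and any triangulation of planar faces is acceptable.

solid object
 facet normal -0.432 0.134 0.892
  outer loop
   vertex 1.5 0.3 3.2
   vertex 2.6 4.5 3.1
   vertex 0.2 0.1 2.6
  endloop
 endfacet
 facet normal 0.371 -0.743 -0.557
  outer loop
   vertex 1.5 0.3 3.2
   vertex 0.2 0.1 2.6
   vertex 1.0 1.4 1.4
  endloop
 endfacet
 facet normal -0.799 0.383 0.464
  outer loop
   vertex 0.3 1.4 1.7
   vertex 0.2 0.1 2.6
   vertex 2.6 4.5 3.1
  endloop
 endfacet
 facet normal -0.337 -0.518 -0.786
  outer loop
   vertex 0.3 1.4 1.7
   vertex 1.0 1.4 1.4
   vertex 0.2 0.1 2.6
  endloop
 endfacet
 facet normal 0.132 0.030 0.991
  outer loop
   vertex 3.8 2.5 3.0
   vertex 4.9 4.3 2.8
   vertex 2.6 4.5 3.1
  endloop
 endfacet
 facet normal 0.085 0.001 0.996
  outer loop
   vertex 3.8 2.5 3.0
   vertex 2.6 4.5 3.1
   vertex 1.5 0.3 3.2
  endloop
 endfacet
 facet normal 0.557 -0.631 -0.540
  outer loop
   vertex 3.8 2.5 3.0
   vertex 1.5 0.3 3.2
   vertex 1.0 1.4 1.4
  endloop
 endfacet
 facet normal 0.760 -0.509 -0.405
  outer loop
   vertex 4.3 4.2 1.8
   vertex 4.9 4.3 2.8
   vertex 3.8 2.5 3.0
  endloop
 endfacet
 facet normal 0.564 -0.581 -0.587
  outer loop
   vertex 4.3 4.2 1.8
   vertex 3.8 2.5 3.0
   vertex 1.0 1.4 1.4
  endloop
 endfacet
 facet normal 0.068 0.988 -0.139
  outer loop
   vertex 4.3 4.2 1.8
   vertex 2.6 4.5 3.1
   vertex 4.9 4.3 2.8
  endloop
 endfacet
 facet normal -0.410 0.610 -0.677
  outer loop
   vertex 4.3 4.2 1.8
   vertex 0.3 1.4 1.7
   vertex 2.6 4.5 3.1
  endloop
 endfacet
 facet normal -0.338 0.512 -0.790
  outer loop
   vertex 4.3 4.2 1.8
   vertex 1.0 1.4 1.4
   vertex 0.3 1.4 1.7
  endloop
 endfacet
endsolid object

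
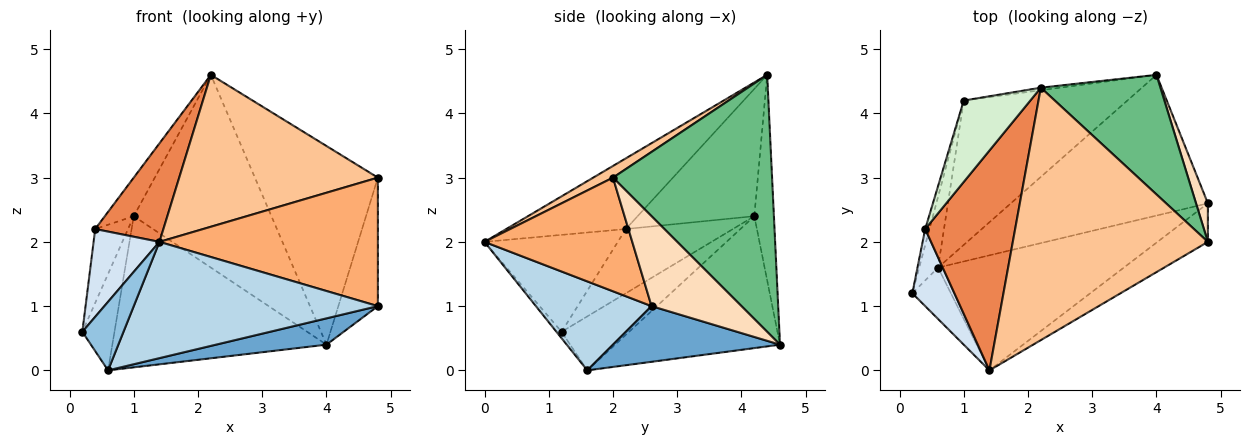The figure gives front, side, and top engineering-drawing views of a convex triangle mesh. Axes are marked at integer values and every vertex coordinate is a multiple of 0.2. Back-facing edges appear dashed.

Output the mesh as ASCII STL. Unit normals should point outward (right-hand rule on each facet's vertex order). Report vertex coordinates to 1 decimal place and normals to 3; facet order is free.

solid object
 facet normal 0.268 -0.177 -0.947
  outer loop
   vertex 0.6 1.6 0.0
   vertex 4.0 4.6 0.4
   vertex 4.8 2.6 1.0
  endloop
 endfacet
 facet normal -0.100 -0.796 -0.597
  outer loop
   vertex 0.6 1.6 0.0
   vertex 1.4 0.0 2.0
   vertex 0.2 1.2 0.6
  endloop
 endfacet
 facet normal 0.319 -0.674 -0.667
  outer loop
   vertex 0.6 1.6 0.0
   vertex 4.8 2.6 1.0
   vertex 1.4 0.0 2.0
  endloop
 endfacet
 facet normal -0.836 -0.413 0.362
  outer loop
   vertex 0.4 2.2 2.2
   vertex 0.2 1.2 0.6
   vertex 1.4 0.0 2.0
  endloop
 endfacet
 facet normal -0.583 -0.332 0.742
  outer loop
   vertex 0.4 2.2 2.2
   vertex 1.4 0.0 2.0
   vertex 2.2 4.4 4.6
  endloop
 endfacet
 facet normal 0.544 -0.804 -0.241
  outer loop
   vertex 4.8 2.0 3.0
   vertex 1.4 0.0 2.0
   vertex 4.8 2.6 1.0
  endloop
 endfacet
 facet normal 0.051 -0.515 0.856
  outer loop
   vertex 4.8 2.0 3.0
   vertex 2.2 4.4 4.6
   vertex 1.4 0.0 2.0
  endloop
 endfacet
 facet normal 0.909 0.400 0.120
  outer loop
   vertex 4.8 2.0 3.0
   vertex 4.8 2.6 1.0
   vertex 4.0 4.6 0.4
  endloop
 endfacet
 facet normal 0.742 0.574 0.346
  outer loop
   vertex 4.8 2.0 3.0
   vertex 4.0 4.6 0.4
   vertex 2.2 4.4 4.6
  endloop
 endfacet
 facet normal -0.487 0.632 -0.603
  outer loop
   vertex 1.0 4.2 2.4
   vertex 4.0 4.6 0.4
   vertex 0.6 1.6 0.0
  endloop
 endfacet
 facet normal -0.141 0.990 -0.013
  outer loop
   vertex 1.0 4.2 2.4
   vertex 2.2 4.4 4.6
   vertex 4.0 4.6 0.4
  endloop
 endfacet
 facet normal -0.866 0.214 0.453
  outer loop
   vertex 1.0 4.2 2.4
   vertex 0.4 2.2 2.2
   vertex 2.2 4.4 4.6
  endloop
 endfacet
 facet normal -0.861 0.410 -0.301
  outer loop
   vertex 1.0 4.2 2.4
   vertex 0.6 1.6 0.0
   vertex 0.2 1.2 0.6
  endloop
 endfacet
 facet normal -0.954 0.293 -0.064
  outer loop
   vertex 1.0 4.2 2.4
   vertex 0.2 1.2 0.6
   vertex 0.4 2.2 2.2
  endloop
 endfacet
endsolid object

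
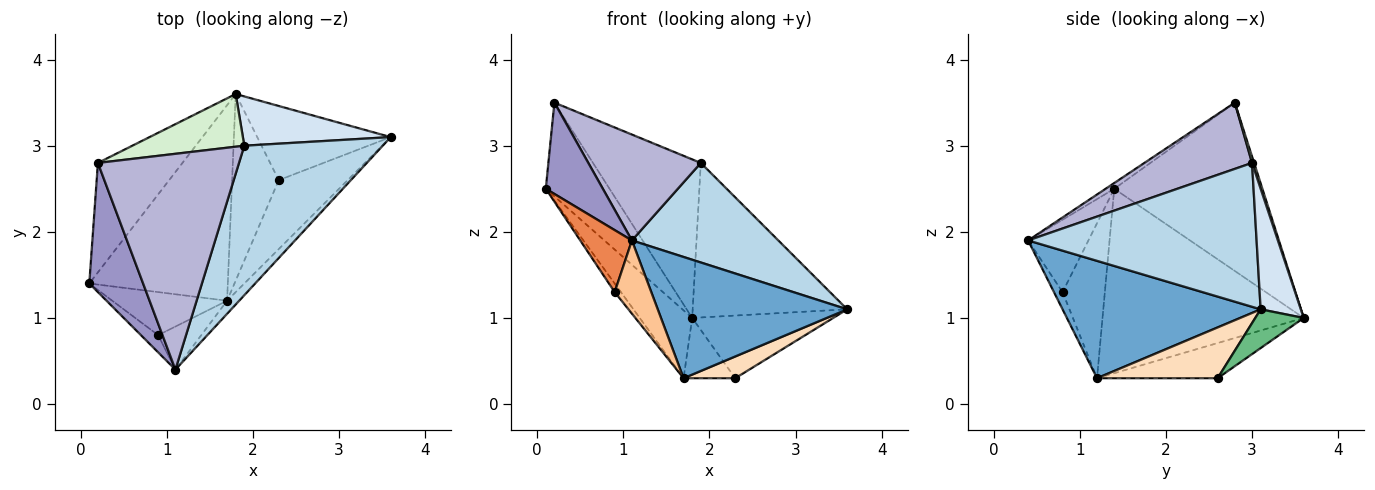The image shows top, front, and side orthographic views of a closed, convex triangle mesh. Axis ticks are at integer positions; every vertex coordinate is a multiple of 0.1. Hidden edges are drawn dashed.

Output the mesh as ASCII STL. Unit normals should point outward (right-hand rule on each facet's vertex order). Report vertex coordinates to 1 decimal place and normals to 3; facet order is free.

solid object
 facet normal 0.721 -0.689 -0.074
  outer loop
   vertex 1.7 1.2 0.3
   vertex 3.6 3.1 1.1
   vertex 1.1 0.4 1.9
  endloop
 endfacet
 facet normal -0.783 0.204 -0.588
  outer loop
   vertex 1.8 3.6 1.0
   vertex 1.7 1.2 0.3
   vertex 0.1 1.4 2.5
  endloop
 endfacet
 facet normal 0.654 -0.419 0.630
  outer loop
   vertex 1.9 3.0 2.8
   vertex 1.1 0.4 1.9
   vertex 3.6 3.1 1.1
  endloop
 endfacet
 facet normal 0.240 0.925 0.295
  outer loop
   vertex 1.9 3.0 2.8
   vertex 3.6 3.1 1.1
   vertex 1.8 3.6 1.0
  endloop
 endfacet
 facet normal -0.747 -0.640 -0.178
  outer loop
   vertex 0.9 0.8 1.3
   vertex 1.1 0.4 1.9
   vertex 0.1 1.4 2.5
  endloop
 endfacet
 facet normal -0.798 0.118 -0.591
  outer loop
   vertex 0.9 0.8 1.3
   vertex 0.1 1.4 2.5
   vertex 1.7 1.2 0.3
  endloop
 endfacet
 facet normal -0.199 -0.845 -0.497
  outer loop
   vertex 0.9 0.8 1.3
   vertex 1.7 1.2 0.3
   vertex 1.1 0.4 1.9
  endloop
 endfacet
 facet normal 0.575 -0.246 -0.780
  outer loop
   vertex 2.3 2.6 0.3
   vertex 3.6 3.1 1.1
   vertex 1.7 1.2 0.3
  endloop
 endfacet
 facet normal 0.216 0.630 -0.746
  outer loop
   vertex 2.3 2.6 0.3
   vertex 1.8 3.6 1.0
   vertex 3.6 3.1 1.1
  endloop
 endfacet
 facet normal -0.583 0.250 -0.773
  outer loop
   vertex 2.3 2.6 0.3
   vertex 1.7 1.2 0.3
   vertex 1.8 3.6 1.0
  endloop
 endfacet
 facet normal -0.834 0.359 -0.419
  outer loop
   vertex 0.2 2.8 3.5
   vertex 1.8 3.6 1.0
   vertex 0.1 1.4 2.5
  endloop
 endfacet
 facet normal 0.018 0.949 0.315
  outer loop
   vertex 0.2 2.8 3.5
   vertex 1.9 3.0 2.8
   vertex 1.8 3.6 1.0
  endloop
 endfacet
 facet normal -0.087 -0.575 0.814
  outer loop
   vertex 0.2 2.8 3.5
   vertex 0.1 1.4 2.5
   vertex 1.1 0.4 1.9
  endloop
 endfacet
 facet normal 0.388 -0.406 0.827
  outer loop
   vertex 0.2 2.8 3.5
   vertex 1.1 0.4 1.9
   vertex 1.9 3.0 2.8
  endloop
 endfacet
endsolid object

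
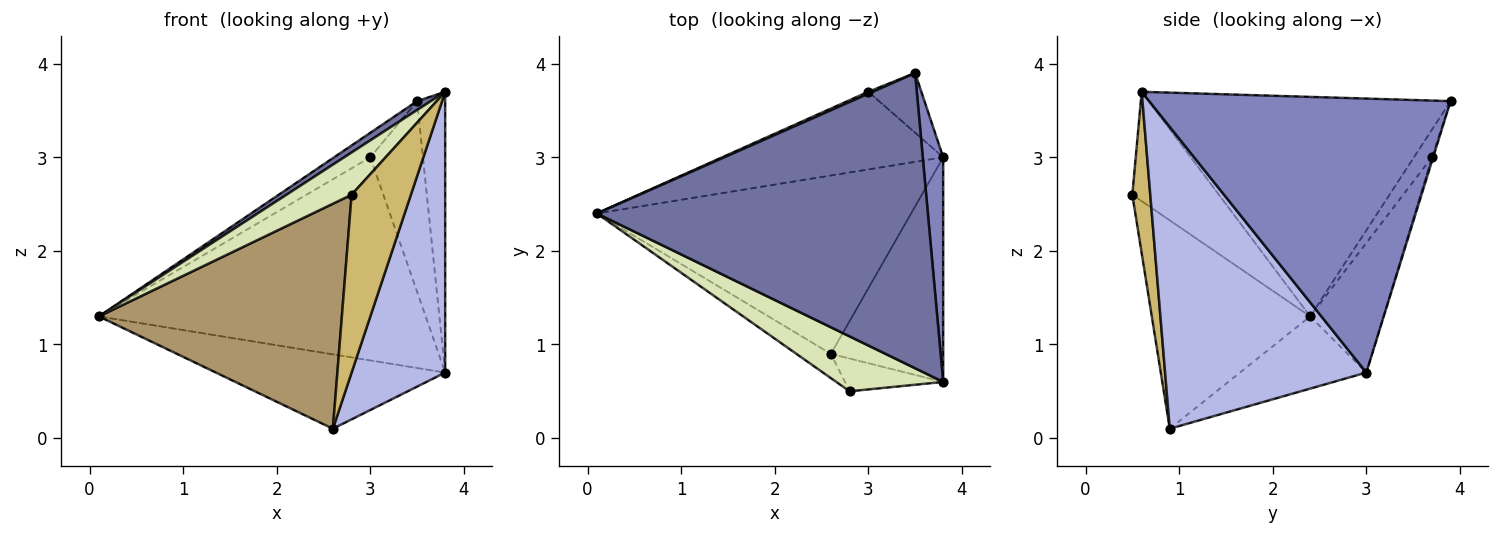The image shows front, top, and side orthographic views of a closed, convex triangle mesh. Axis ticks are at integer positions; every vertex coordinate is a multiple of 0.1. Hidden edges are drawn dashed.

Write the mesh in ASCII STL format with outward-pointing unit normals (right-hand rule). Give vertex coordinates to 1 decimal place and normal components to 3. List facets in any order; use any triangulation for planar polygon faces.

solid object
 facet normal -0.553 -0.025 0.833
  outer loop
   vertex 3.5 3.9 3.6
   vertex 0.1 2.4 1.3
   vertex 3.8 0.6 3.7
  endloop
 endfacet
 facet normal 0.993 0.093 0.074
  outer loop
   vertex 3.5 3.9 3.6
   vertex 3.8 0.6 3.7
   vertex 3.8 3.0 0.7
  endloop
 endfacet
 facet normal -0.207 0.377 -0.903
  outer loop
   vertex 2.6 0.9 0.1
   vertex 0.1 2.4 1.3
   vertex 3.8 3.0 0.7
  endloop
 endfacet
 facet normal 0.859 -0.400 -0.320
  outer loop
   vertex 2.6 0.9 0.1
   vertex 3.8 3.0 0.7
   vertex 3.8 0.6 3.7
  endloop
 endfacet
 facet normal -0.205 0.914 -0.350
  outer loop
   vertex 3.0 3.7 3.0
   vertex 3.8 3.0 0.7
   vertex 0.1 2.4 1.3
  endloop
 endfacet
 facet normal -0.442 0.894 0.070
  outer loop
   vertex 3.0 3.7 3.0
   vertex 0.1 2.4 1.3
   vertex 3.5 3.9 3.6
  endloop
 endfacet
 facet normal -0.023 0.954 -0.299
  outer loop
   vertex 3.0 3.7 3.0
   vertex 3.5 3.9 3.6
   vertex 3.8 3.0 0.7
  endloop
 endfacet
 facet normal -0.630 -0.474 0.616
  outer loop
   vertex 2.8 0.5 2.6
   vertex 3.8 0.6 3.7
   vertex 0.1 2.4 1.3
  endloop
 endfacet
 facet normal -0.544 -0.834 -0.090
  outer loop
   vertex 2.8 0.5 2.6
   vertex 0.1 2.4 1.3
   vertex 2.6 0.9 0.1
  endloop
 endfacet
 facet normal 0.285 -0.943 -0.174
  outer loop
   vertex 2.8 0.5 2.6
   vertex 2.6 0.9 0.1
   vertex 3.8 0.6 3.7
  endloop
 endfacet
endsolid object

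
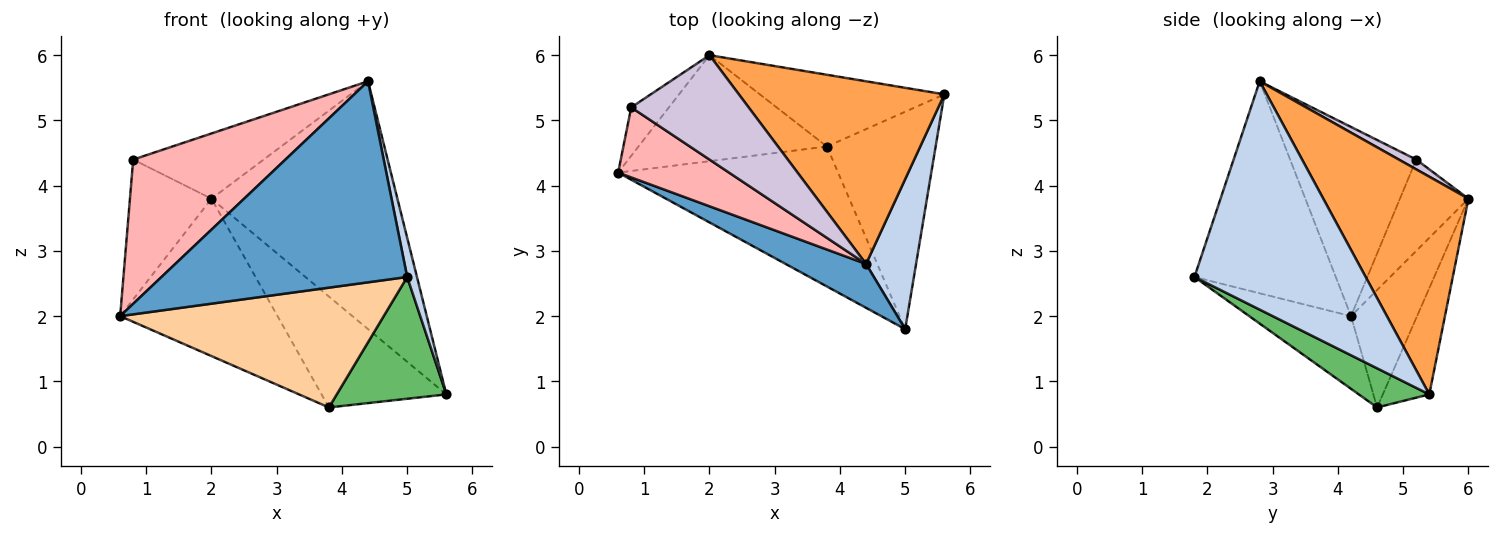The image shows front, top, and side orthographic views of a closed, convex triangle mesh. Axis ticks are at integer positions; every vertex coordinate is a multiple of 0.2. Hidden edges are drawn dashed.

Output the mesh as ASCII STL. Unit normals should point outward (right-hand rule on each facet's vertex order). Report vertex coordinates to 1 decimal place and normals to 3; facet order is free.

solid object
 facet normal -0.490 -0.852 0.186
  outer loop
   vertex 4.4 2.8 5.6
   vertex 0.6 4.2 2.0
   vertex 5.0 1.8 2.6
  endloop
 endfacet
 facet normal 0.975 -0.056 0.214
  outer loop
   vertex 4.4 2.8 5.6
   vertex 5.0 1.8 2.6
   vertex 5.6 5.4 0.8
  endloop
 endfacet
 facet normal 0.532 0.682 0.502
  outer loop
   vertex 2.0 6.0 3.8
   vertex 4.4 2.8 5.6
   vertex 5.6 5.4 0.8
  endloop
 endfacet
 facet normal -0.244 -0.631 -0.737
  outer loop
   vertex 3.8 4.6 0.6
   vertex 5.0 1.8 2.6
   vertex 0.6 4.2 2.0
  endloop
 endfacet
 facet normal 0.300 -0.466 -0.832
  outer loop
   vertex 3.8 4.6 0.6
   vertex 5.6 5.4 0.8
   vertex 5.0 1.8 2.6
  endloop
 endfacet
 facet normal -0.329 0.783 -0.528
  outer loop
   vertex 3.8 4.6 0.6
   vertex 0.6 4.2 2.0
   vertex 2.0 6.0 3.8
  endloop
 endfacet
 facet normal -0.299 0.801 -0.518
  outer loop
   vertex 3.8 4.6 0.6
   vertex 2.0 6.0 3.8
   vertex 5.6 5.4 0.8
  endloop
 endfacet
 facet normal -0.598 -0.721 0.350
  outer loop
   vertex 0.8 5.2 4.4
   vertex 0.6 4.2 2.0
   vertex 4.4 2.8 5.6
  endloop
 endfacet
 facet normal -0.622 0.740 -0.257
  outer loop
   vertex 0.8 5.2 4.4
   vertex 2.0 6.0 3.8
   vertex 0.6 4.2 2.0
  endloop
 endfacet
 facet normal 0.070 0.529 0.846
  outer loop
   vertex 0.8 5.2 4.4
   vertex 4.4 2.8 5.6
   vertex 2.0 6.0 3.8
  endloop
 endfacet
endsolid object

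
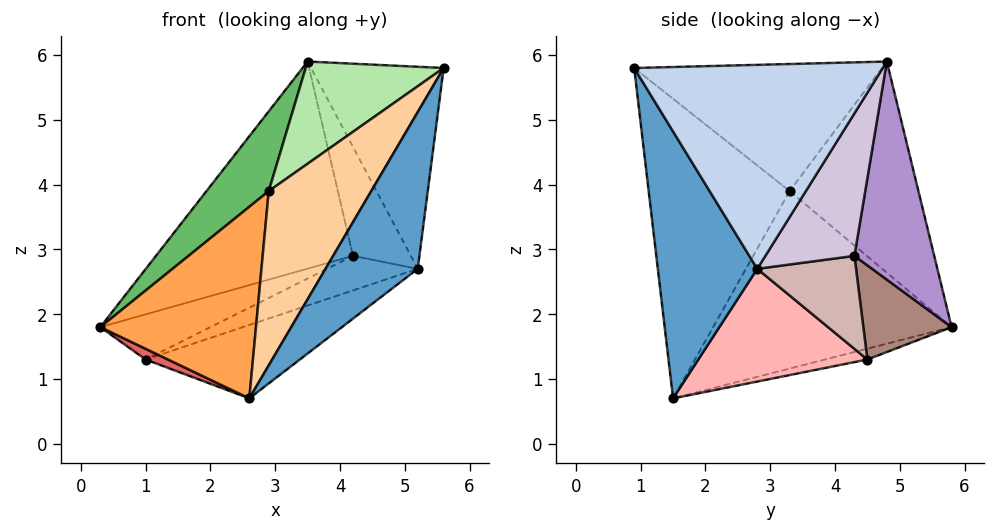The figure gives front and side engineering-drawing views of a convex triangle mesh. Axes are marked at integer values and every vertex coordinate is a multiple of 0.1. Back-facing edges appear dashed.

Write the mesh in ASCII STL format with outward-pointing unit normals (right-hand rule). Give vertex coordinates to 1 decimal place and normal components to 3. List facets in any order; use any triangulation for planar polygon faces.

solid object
 facet normal 0.653 -0.605 -0.455
  outer loop
   vertex 5.2 2.8 2.7
   vertex 5.6 0.9 5.8
   vertex 2.6 1.5 0.7
  endloop
 endfacet
 facet normal 0.869 0.464 0.172
  outer loop
   vertex 5.2 2.8 2.7
   vertex 3.5 4.8 5.9
   vertex 5.6 0.9 5.8
  endloop
 endfacet
 facet normal -0.781 -0.510 0.360
  outer loop
   vertex 2.9 3.3 3.9
   vertex 0.3 5.8 1.8
   vertex 2.6 1.5 0.7
  endloop
 endfacet
 facet normal -0.749 -0.545 0.377
  outer loop
   vertex 2.9 3.3 3.9
   vertex 2.6 1.5 0.7
   vertex 5.6 0.9 5.8
  endloop
 endfacet
 facet normal -0.773 -0.374 0.512
  outer loop
   vertex 2.9 3.3 3.9
   vertex 3.5 4.8 5.9
   vertex 0.3 5.8 1.8
  endloop
 endfacet
 facet normal -0.740 -0.412 0.531
  outer loop
   vertex 2.9 3.3 3.9
   vertex 5.6 0.9 5.8
   vertex 3.5 4.8 5.9
  endloop
 endfacet
 facet normal -0.884 -0.467 -0.025
  outer loop
   vertex 1.0 4.5 1.3
   vertex 2.6 1.5 0.7
   vertex 0.3 5.8 1.8
  endloop
 endfacet
 facet normal 0.430 0.392 -0.813
  outer loop
   vertex 1.0 4.5 1.3
   vertex 5.2 2.8 2.7
   vertex 2.6 1.5 0.7
  endloop
 endfacet
 facet normal 0.375 0.925 -0.067
  outer loop
   vertex 4.2 4.3 2.9
   vertex 0.3 5.8 1.8
   vertex 3.5 4.8 5.9
  endloop
 endfacet
 facet normal 0.834 0.542 0.104
  outer loop
   vertex 4.2 4.3 2.9
   vertex 3.5 4.8 5.9
   vertex 5.2 2.8 2.7
  endloop
 endfacet
 facet normal 0.410 0.511 -0.756
  outer loop
   vertex 4.2 4.3 2.9
   vertex 1.0 4.5 1.3
   vertex 0.3 5.8 1.8
  endloop
 endfacet
 facet normal 0.430 0.395 -0.812
  outer loop
   vertex 4.2 4.3 2.9
   vertex 5.2 2.8 2.7
   vertex 1.0 4.5 1.3
  endloop
 endfacet
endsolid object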